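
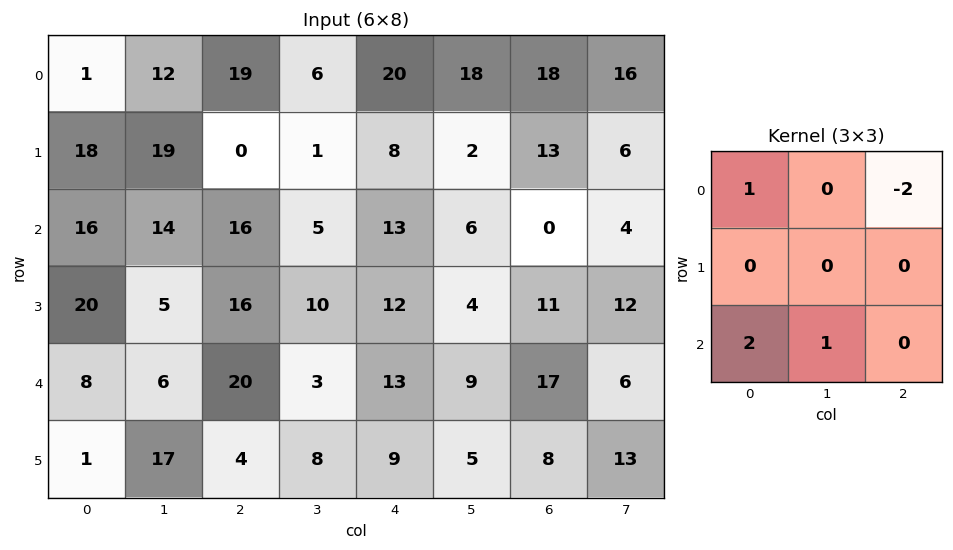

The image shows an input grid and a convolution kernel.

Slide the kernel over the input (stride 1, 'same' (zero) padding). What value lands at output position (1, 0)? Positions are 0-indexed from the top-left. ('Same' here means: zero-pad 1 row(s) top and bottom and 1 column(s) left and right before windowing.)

The receptive field on the zero-padded input at this output position is [0 1 12 / 0 18 19 / 0 16 14]. Elementwise product with the kernel and sum: 0·1 + 12·-2 + 0·2 + 16·1.

-8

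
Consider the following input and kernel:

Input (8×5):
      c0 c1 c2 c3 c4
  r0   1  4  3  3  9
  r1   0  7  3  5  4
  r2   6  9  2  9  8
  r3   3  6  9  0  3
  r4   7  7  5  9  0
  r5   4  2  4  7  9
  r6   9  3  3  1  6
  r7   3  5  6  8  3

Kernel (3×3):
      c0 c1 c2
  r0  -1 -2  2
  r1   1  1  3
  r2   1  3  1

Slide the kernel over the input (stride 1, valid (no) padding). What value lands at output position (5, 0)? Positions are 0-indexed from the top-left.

45

The receptive field on the input at this output position is [4 2 4 / 9 3 3 / 3 5 6]. Elementwise product with the kernel and sum: 4·-1 + 2·-2 + 4·2 + 9·1 + 3·1 + 3·3 + 3·1 + 5·3 + 6·1.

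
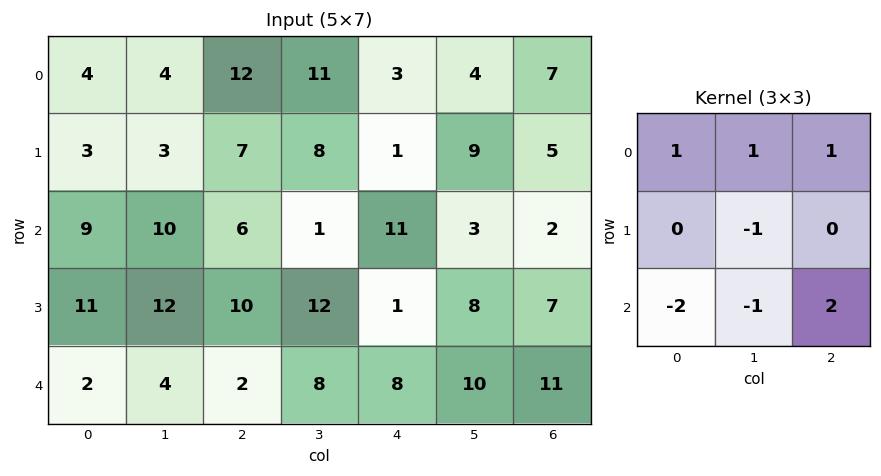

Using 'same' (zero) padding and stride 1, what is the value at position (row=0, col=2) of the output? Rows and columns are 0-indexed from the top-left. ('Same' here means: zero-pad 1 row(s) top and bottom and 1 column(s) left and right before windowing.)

-9

The receptive field on the zero-padded input at this output position is [0 0 0 / 4 12 11 / 3 7 8]. Elementwise product with the kernel and sum: 0·1 + 0·1 + 0·1 + 12·-1 + 3·-2 + 7·-1 + 8·2.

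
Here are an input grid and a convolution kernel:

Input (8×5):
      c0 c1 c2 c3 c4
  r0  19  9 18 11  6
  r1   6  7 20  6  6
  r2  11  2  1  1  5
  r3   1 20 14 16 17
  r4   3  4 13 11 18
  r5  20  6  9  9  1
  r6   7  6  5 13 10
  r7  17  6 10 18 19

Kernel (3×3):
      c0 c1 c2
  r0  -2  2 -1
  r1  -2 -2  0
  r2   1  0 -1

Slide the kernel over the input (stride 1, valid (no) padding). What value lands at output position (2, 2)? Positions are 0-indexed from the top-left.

-70

The receptive field on the input at this output position is [1 1 5 / 14 16 17 / 13 11 18]. Elementwise product with the kernel and sum: 1·-2 + 1·2 + 5·-1 + 14·-2 + 16·-2 + 13·1 + 18·-1.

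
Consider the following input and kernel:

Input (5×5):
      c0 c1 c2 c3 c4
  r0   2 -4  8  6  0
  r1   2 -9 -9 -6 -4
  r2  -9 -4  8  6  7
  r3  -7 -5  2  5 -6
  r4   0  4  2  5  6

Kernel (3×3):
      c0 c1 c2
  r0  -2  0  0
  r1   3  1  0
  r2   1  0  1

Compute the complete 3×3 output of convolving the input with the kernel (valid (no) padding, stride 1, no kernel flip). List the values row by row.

-8 -26 -34
-40 14 44
-6 4 3

Output[0,0]: The receptive field on the input at this output position is [2 -4 8 / 2 -9 -9 / -9 -4 8]. Elementwise product with the kernel and sum: 2·-2 + 2·3 + -9·1 + -9·1 + 8·1.
Output[0,1]: The receptive field on the input at this output position is [-4 8 6 / -9 -9 -6 / -4 8 6]. Elementwise product with the kernel and sum: -4·-2 + -9·3 + -9·1 + -4·1 + 6·1.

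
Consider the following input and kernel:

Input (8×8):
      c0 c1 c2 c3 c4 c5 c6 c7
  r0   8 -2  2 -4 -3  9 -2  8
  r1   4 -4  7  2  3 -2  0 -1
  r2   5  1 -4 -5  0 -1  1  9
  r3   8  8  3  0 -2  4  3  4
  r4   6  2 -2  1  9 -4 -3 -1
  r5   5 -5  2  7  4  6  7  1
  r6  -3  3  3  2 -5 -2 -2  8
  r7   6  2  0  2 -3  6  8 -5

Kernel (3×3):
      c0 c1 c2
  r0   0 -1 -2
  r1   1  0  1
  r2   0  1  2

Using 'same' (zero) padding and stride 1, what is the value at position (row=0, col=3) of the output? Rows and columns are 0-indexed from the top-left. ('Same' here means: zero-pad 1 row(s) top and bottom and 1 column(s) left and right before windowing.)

7

The receptive field on the zero-padded input at this output position is [0 0 0 / 2 -4 -3 / 7 2 3]. Elementwise product with the kernel and sum: 0·-1 + 0·-2 + 2·1 + -3·1 + 2·1 + 3·2.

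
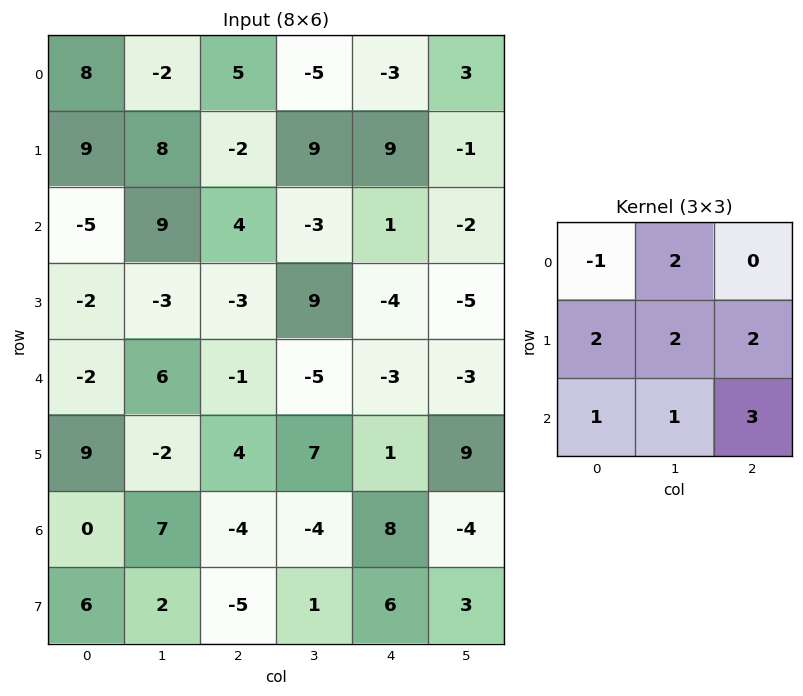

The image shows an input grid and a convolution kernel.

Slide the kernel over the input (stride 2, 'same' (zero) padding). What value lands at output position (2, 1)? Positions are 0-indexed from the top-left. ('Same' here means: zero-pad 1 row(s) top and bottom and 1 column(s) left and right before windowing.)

The receptive field on the zero-padded input at this output position is [-3 -3 9 / 6 -1 -5 / -2 4 7]. Elementwise product with the kernel and sum: -3·-1 + -3·2 + 6·2 + -1·2 + -5·2 + -2·1 + 4·1 + 7·3.

20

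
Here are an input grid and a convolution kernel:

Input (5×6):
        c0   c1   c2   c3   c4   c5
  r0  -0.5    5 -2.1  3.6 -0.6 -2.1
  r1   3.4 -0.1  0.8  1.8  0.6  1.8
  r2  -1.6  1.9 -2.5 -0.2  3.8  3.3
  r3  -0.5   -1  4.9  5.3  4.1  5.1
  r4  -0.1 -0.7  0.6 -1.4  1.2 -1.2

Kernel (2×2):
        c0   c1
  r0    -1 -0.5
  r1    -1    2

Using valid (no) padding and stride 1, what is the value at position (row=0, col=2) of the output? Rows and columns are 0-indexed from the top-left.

The receptive field on the input at this output position is [-2.1 3.6 / 0.8 1.8]. Elementwise product with the kernel and sum: -2.1·-1 + 3.6·-0.5 + 0.8·-1 + 1.8·2.

3.1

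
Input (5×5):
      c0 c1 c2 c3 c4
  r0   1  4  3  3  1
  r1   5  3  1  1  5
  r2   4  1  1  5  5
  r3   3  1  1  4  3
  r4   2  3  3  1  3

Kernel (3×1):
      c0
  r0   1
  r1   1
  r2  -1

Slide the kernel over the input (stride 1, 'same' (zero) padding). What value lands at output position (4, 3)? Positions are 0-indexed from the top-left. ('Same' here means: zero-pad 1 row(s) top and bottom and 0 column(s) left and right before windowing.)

The receptive field on the zero-padded input at this output position is [4 / 1 / 0]. Elementwise product with the kernel and sum: 4·1 + 1·1 + 0·-1.

5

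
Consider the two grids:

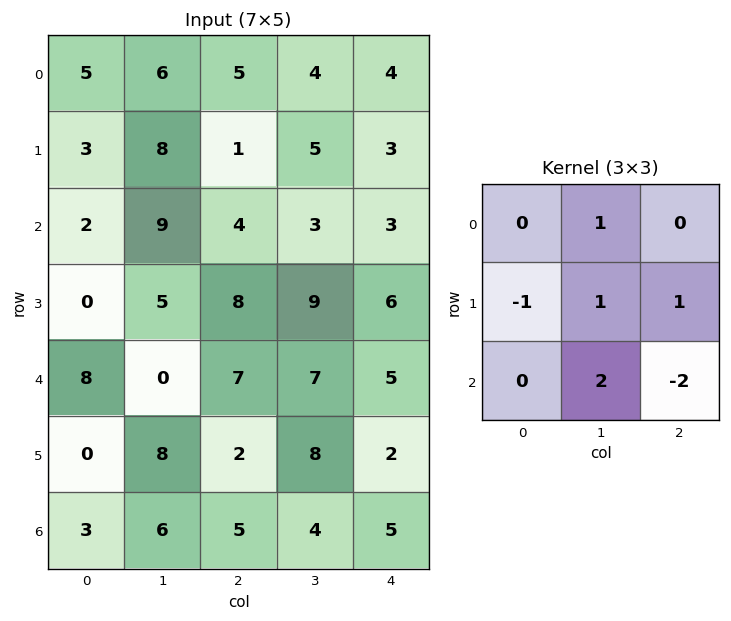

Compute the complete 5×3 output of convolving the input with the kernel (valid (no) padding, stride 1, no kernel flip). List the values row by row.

Output[0,0]: The receptive field on the input at this output position is [5 6 5 / 3 8 1 / 2 9 4]. Elementwise product with the kernel and sum: 6·1 + 3·-1 + 8·1 + 1·1 + 9·2 + 4·-2.
Output[0,1]: The receptive field on the input at this output position is [6 5 4 / 8 1 5 / 9 4 3]. Elementwise product with the kernel and sum: 5·1 + 8·-1 + 1·1 + 5·1 + 4·2 + 3·-2.

22 5 11
13 -3 13
8 16 14
16 10 26
12 11 13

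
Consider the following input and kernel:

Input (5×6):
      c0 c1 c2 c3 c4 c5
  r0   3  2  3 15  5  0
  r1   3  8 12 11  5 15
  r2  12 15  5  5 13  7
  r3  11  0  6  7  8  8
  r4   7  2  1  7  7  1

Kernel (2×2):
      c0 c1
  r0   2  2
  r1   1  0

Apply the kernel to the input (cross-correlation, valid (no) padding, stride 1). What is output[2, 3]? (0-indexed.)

43

The receptive field on the input at this output position is [5 13 / 7 8]. Elementwise product with the kernel and sum: 5·2 + 13·2 + 7·1.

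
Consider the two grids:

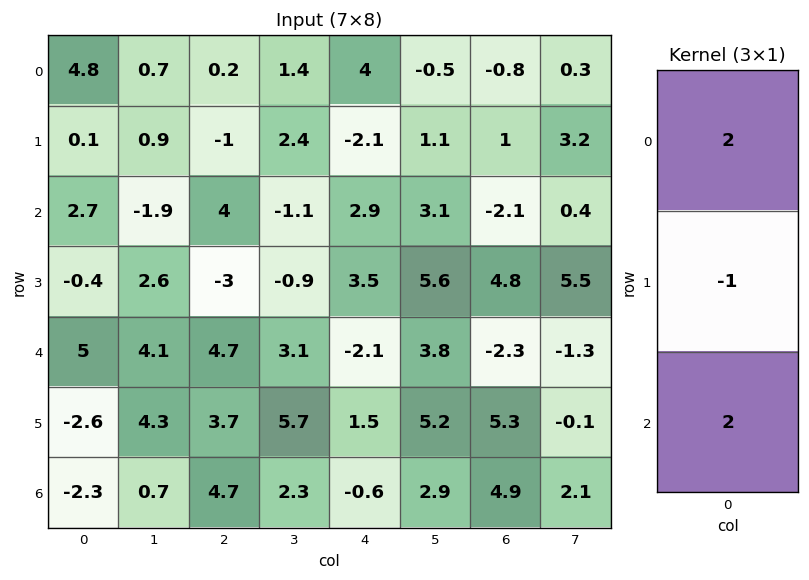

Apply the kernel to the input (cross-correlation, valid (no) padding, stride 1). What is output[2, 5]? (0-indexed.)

8.2

The receptive field on the input at this output position is [3.1 / 5.6 / 3.8]. Elementwise product with the kernel and sum: 3.1·2 + 5.6·-1 + 3.8·2.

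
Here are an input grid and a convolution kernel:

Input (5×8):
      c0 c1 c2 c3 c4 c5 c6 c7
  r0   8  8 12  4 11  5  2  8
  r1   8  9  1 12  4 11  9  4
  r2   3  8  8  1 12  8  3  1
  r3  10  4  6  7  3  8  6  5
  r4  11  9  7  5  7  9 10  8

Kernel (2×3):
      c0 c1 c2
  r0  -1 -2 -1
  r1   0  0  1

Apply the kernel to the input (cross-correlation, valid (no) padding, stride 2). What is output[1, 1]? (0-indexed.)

-19

The receptive field on the input at this output position is [8 1 12 / 6 7 3]. Elementwise product with the kernel and sum: 8·-1 + 1·-2 + 12·-1 + 3·1.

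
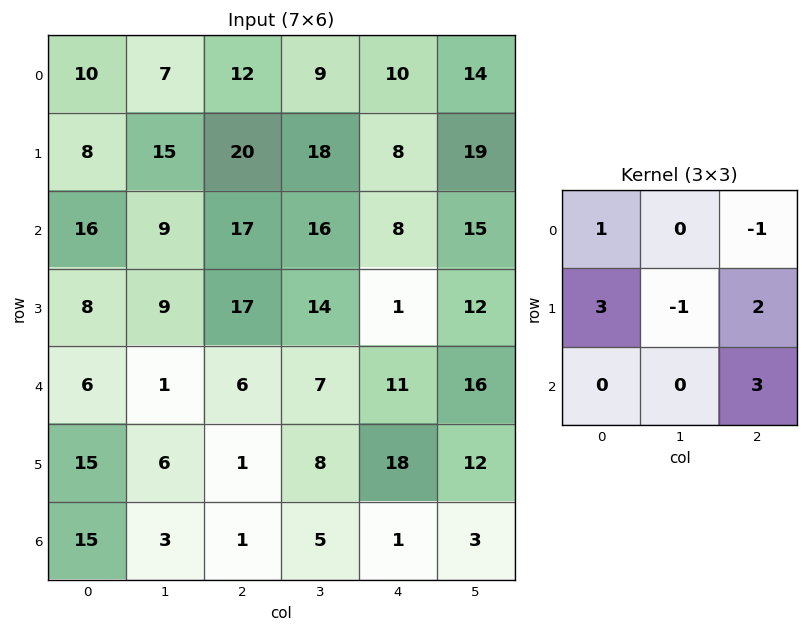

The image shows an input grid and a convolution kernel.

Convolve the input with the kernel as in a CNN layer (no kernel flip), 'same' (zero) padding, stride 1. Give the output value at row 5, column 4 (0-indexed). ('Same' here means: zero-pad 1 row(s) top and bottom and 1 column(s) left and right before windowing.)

The receptive field on the zero-padded input at this output position is [7 11 16 / 8 18 12 / 5 1 3]. Elementwise product with the kernel and sum: 7·1 + 16·-1 + 8·3 + 18·-1 + 12·2 + 3·3.

30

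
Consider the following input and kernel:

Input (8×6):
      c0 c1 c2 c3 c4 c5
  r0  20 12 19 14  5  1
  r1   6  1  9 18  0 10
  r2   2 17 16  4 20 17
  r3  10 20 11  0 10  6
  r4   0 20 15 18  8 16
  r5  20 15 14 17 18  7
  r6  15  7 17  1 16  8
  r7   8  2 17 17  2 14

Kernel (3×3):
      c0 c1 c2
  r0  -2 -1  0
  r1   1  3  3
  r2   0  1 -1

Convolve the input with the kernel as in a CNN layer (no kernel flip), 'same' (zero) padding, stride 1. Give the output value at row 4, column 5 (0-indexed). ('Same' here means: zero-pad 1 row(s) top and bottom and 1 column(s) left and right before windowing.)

37

The receptive field on the zero-padded input at this output position is [10 6 0 / 8 16 0 / 18 7 0]. Elementwise product with the kernel and sum: 10·-2 + 6·-1 + 8·1 + 16·3 + 0·3 + 7·1 + 0·-1.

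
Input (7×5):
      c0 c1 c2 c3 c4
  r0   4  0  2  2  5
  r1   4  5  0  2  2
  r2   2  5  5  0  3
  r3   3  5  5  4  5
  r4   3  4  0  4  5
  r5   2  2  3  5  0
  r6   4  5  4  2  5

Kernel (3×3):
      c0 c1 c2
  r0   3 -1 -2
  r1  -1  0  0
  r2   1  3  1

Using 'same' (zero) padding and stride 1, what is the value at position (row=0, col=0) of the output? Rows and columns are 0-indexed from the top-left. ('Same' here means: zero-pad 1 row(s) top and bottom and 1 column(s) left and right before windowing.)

The receptive field on the zero-padded input at this output position is [0 0 0 / 0 4 0 / 0 4 5]. Elementwise product with the kernel and sum: 0·3 + 0·-1 + 0·-2 + 0·-1 + 0·1 + 4·3 + 5·1.

17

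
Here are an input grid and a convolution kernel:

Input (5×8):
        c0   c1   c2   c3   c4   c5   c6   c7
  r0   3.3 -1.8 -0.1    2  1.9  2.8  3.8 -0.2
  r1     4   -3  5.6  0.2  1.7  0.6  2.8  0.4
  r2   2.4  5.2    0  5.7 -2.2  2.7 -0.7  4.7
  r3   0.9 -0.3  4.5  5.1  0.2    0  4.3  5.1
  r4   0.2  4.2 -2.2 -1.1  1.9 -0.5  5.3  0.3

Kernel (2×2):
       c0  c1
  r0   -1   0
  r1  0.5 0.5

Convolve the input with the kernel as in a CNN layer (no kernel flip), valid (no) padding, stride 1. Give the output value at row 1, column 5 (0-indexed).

0.4

The receptive field on the input at this output position is [0.6 2.8 / 2.7 -0.7]. Elementwise product with the kernel and sum: 0.6·-1 + 2.7·0.5 + -0.7·0.5.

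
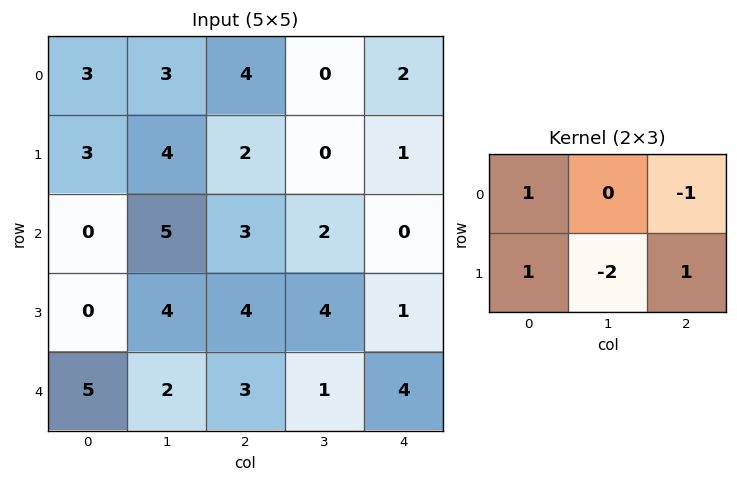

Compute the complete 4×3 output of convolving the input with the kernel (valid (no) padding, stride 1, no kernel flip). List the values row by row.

Output[0,0]: The receptive field on the input at this output position is [3 3 4 / 3 4 2]. Elementwise product with the kernel and sum: 3·1 + 4·-1 + 3·1 + 4·-2 + 2·1.
Output[0,1]: The receptive field on the input at this output position is [3 4 0 / 4 2 0]. Elementwise product with the kernel and sum: 3·1 + 0·-1 + 4·1 + 2·-2 + 0·1.

-4 3 5
-6 5 0
-7 3 0
0 -3 8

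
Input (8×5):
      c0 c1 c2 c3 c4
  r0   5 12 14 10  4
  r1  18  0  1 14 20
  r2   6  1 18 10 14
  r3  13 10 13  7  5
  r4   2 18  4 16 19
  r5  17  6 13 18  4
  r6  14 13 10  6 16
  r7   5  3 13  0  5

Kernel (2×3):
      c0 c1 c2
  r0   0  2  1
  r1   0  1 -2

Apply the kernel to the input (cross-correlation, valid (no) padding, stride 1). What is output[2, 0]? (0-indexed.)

The receptive field on the input at this output position is [6 1 18 / 13 10 13]. Elementwise product with the kernel and sum: 1·2 + 18·1 + 10·1 + 13·-2.

4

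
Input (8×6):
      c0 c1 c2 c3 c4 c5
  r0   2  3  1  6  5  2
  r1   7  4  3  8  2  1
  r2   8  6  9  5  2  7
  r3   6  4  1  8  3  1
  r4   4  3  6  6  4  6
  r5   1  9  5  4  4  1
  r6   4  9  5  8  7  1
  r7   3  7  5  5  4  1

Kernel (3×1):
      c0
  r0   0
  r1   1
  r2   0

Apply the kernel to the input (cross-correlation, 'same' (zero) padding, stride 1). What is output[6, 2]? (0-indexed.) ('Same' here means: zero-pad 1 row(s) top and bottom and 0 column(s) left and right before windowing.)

The receptive field on the zero-padded input at this output position is [5 / 5 / 5]. Elementwise product with the kernel and sum: 5·1.

5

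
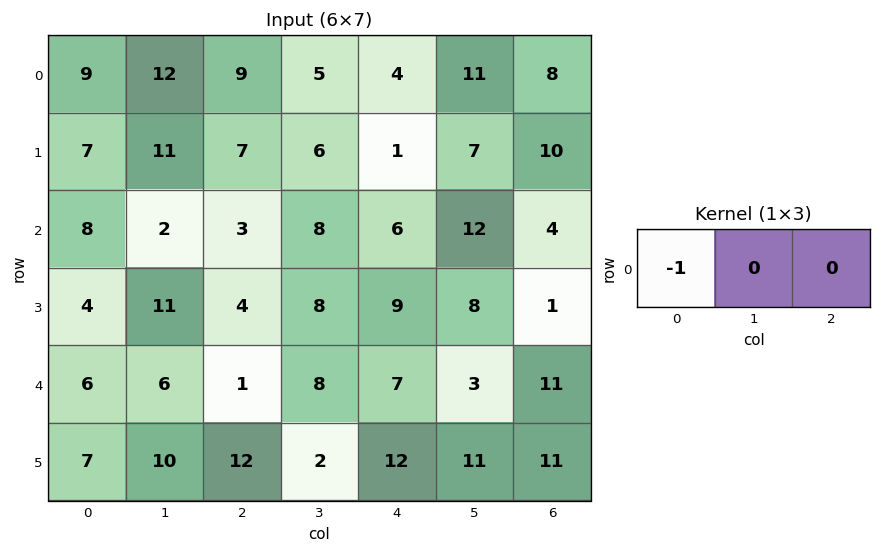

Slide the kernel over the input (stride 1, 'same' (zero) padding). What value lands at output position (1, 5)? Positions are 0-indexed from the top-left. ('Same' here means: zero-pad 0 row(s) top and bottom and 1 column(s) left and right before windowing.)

The receptive field on the zero-padded input at this output position is [1 7 10]. Elementwise product with the kernel and sum: 1·-1.

-1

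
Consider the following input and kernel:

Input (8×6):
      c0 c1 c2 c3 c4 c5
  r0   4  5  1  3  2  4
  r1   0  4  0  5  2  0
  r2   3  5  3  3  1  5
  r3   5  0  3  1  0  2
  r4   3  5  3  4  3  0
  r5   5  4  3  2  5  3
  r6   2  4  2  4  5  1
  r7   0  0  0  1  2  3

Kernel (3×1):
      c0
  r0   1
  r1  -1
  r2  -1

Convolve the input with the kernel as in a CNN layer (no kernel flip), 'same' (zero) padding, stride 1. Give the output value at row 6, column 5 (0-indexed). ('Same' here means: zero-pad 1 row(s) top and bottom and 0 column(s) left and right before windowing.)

-1

The receptive field on the zero-padded input at this output position is [3 / 1 / 3]. Elementwise product with the kernel and sum: 3·1 + 1·-1 + 3·-1.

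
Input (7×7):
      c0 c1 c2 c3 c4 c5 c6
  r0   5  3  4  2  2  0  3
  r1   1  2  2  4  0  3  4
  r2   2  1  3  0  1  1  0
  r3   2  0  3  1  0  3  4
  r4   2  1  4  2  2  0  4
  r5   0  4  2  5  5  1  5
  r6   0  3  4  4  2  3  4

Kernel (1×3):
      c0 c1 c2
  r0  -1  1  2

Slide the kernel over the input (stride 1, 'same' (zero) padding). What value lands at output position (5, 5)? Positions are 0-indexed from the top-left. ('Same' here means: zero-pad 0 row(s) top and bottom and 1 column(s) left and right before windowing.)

The receptive field on the zero-padded input at this output position is [5 1 5]. Elementwise product with the kernel and sum: 5·-1 + 1·1 + 5·2.

6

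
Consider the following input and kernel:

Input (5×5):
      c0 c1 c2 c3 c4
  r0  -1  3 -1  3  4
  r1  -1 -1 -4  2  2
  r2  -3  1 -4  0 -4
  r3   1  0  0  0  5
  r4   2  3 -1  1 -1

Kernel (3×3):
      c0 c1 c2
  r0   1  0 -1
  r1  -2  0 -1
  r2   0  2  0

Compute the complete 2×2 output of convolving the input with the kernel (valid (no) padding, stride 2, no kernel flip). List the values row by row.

Output[0,0]: The receptive field on the input at this output position is [-1 3 -1 / -1 -1 -4 / -3 1 -4]. Elementwise product with the kernel and sum: -1·1 + -1·-1 + -1·-2 + -4·-1 + 1·2.

8 1
5 -3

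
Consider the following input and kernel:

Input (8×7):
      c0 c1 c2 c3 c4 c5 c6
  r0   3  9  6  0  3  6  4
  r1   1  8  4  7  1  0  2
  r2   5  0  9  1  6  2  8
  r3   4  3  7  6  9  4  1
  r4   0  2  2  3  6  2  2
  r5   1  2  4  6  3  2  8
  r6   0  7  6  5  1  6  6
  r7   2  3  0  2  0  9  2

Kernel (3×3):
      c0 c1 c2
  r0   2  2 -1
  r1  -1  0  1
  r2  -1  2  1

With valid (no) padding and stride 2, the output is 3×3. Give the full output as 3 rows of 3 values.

Output[0,0]: The receptive field on the input at this output position is [3 9 6 / 1 8 4 / 5 0 9]. Elementwise product with the kernel and sum: 3·2 + 9·2 + 6·-1 + 1·-1 + 4·1 + 5·-1 + 0·2 + 9·1.
Output[0,1]: The receptive field on the input at this output position is [6 0 3 / 4 7 1 / 9 1 6]. Elementwise product with the kernel and sum: 6·2 + 0·2 + 3·-1 + 4·-1 + 1·1 + 9·-1 + 1·2 + 6·1.

25 5 21
10 26 0
25 8 36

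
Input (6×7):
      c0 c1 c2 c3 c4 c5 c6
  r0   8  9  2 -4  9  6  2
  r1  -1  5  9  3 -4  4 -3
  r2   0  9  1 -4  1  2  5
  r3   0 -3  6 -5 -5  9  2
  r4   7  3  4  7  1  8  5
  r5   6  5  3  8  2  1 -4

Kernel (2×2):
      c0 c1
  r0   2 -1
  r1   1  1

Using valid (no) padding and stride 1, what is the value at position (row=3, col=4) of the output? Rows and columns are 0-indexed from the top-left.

-10

The receptive field on the input at this output position is [-5 9 / 1 8]. Elementwise product with the kernel and sum: -5·2 + 9·-1 + 1·1 + 8·1.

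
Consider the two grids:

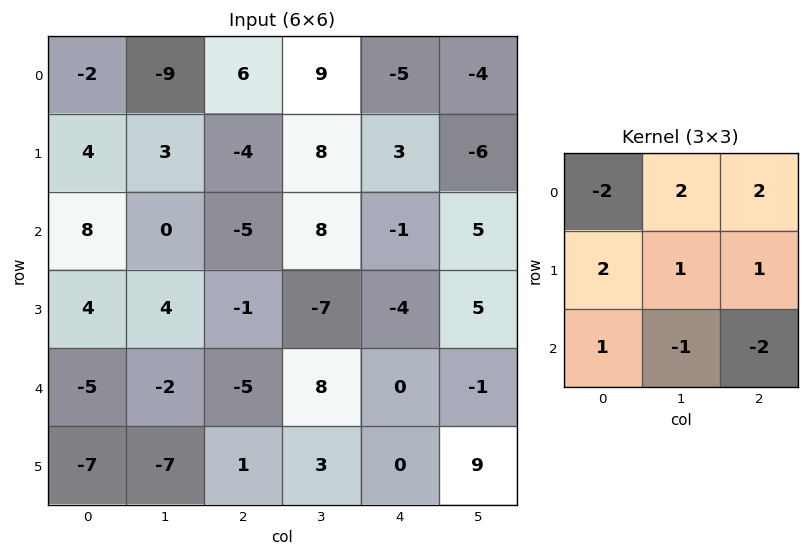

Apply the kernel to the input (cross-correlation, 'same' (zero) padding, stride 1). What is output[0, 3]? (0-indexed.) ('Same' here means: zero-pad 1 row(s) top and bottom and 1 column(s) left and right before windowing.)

-2

The receptive field on the zero-padded input at this output position is [0 0 0 / 6 9 -5 / -4 8 3]. Elementwise product with the kernel and sum: 0·-2 + 0·2 + 0·2 + 6·2 + 9·1 + -5·1 + -4·1 + 8·-1 + 3·-2.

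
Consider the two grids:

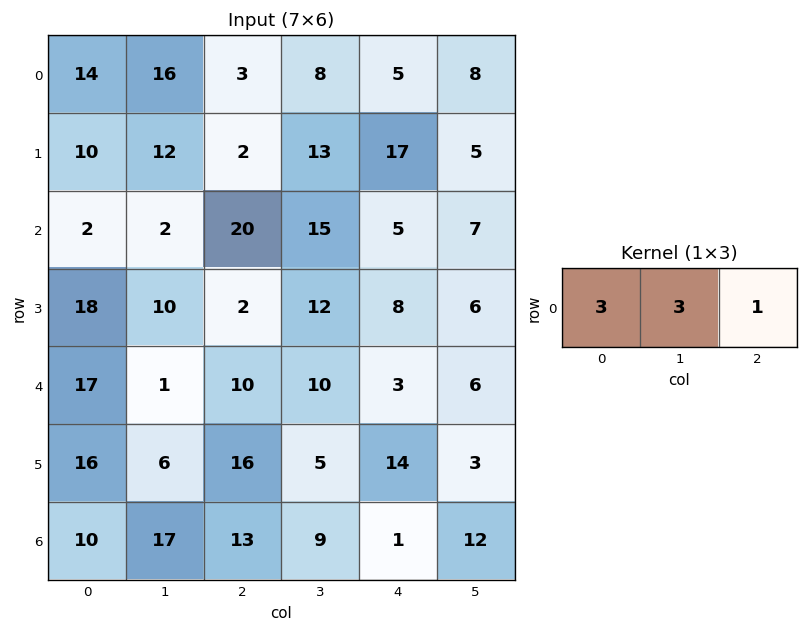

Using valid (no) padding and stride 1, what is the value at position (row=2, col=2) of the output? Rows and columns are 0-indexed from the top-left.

110

The receptive field on the input at this output position is [20 15 5]. Elementwise product with the kernel and sum: 20·3 + 15·3 + 5·1.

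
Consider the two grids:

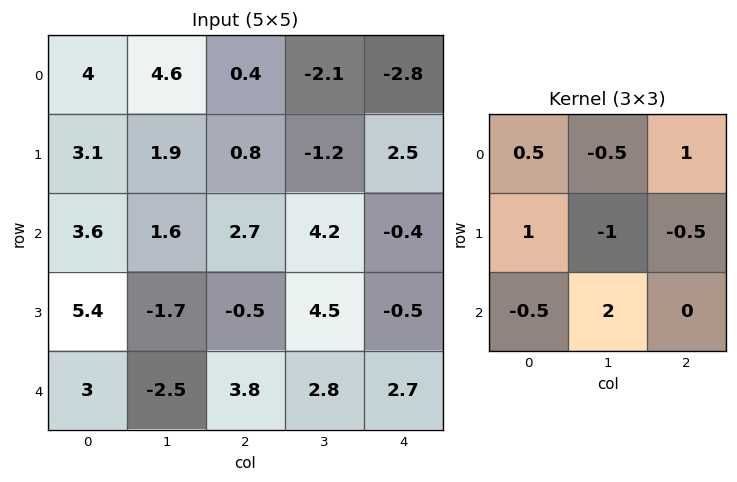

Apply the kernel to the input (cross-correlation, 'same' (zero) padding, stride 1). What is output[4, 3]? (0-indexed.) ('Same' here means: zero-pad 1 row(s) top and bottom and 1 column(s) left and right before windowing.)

-3.35

The receptive field on the zero-padded input at this output position is [-0.5 4.5 -0.5 / 3.8 2.8 2.7 / 0 0 0]. Elementwise product with the kernel and sum: -0.5·0.5 + 4.5·-0.5 + -0.5·1 + 3.8·1 + 2.8·-1 + 2.7·-0.5 + 0·-0.5 + 0·2.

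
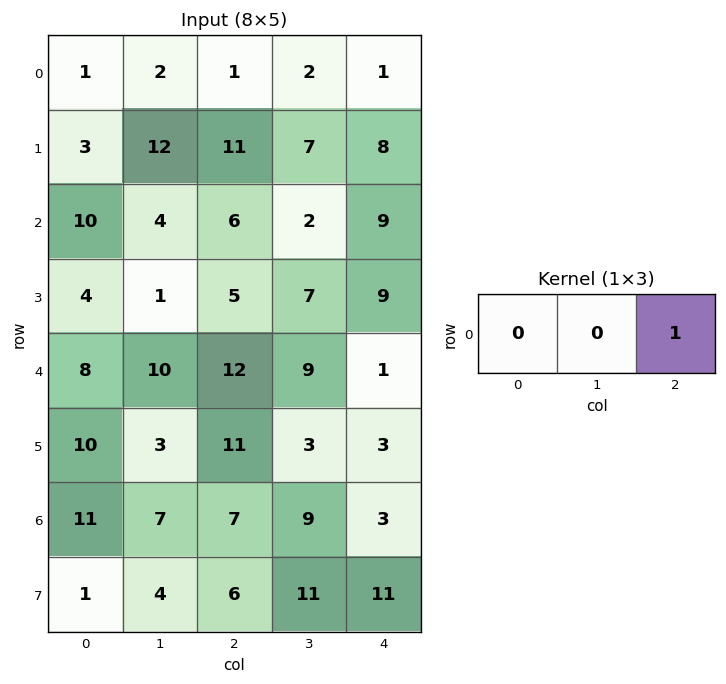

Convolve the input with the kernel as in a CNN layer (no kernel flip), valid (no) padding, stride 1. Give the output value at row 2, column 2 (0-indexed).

9

The receptive field on the input at this output position is [6 2 9]. Elementwise product with the kernel and sum: 9·1.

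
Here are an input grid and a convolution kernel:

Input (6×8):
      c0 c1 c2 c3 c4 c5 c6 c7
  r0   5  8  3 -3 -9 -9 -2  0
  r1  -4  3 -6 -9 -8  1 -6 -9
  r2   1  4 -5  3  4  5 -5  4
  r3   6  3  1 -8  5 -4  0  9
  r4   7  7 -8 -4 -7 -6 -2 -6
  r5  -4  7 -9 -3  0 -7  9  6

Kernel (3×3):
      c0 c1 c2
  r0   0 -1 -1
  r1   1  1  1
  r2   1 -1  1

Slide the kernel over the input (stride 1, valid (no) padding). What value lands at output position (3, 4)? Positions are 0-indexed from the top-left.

5

The receptive field on the input at this output position is [5 -4 0 / -7 -6 -2 / 0 -7 9]. Elementwise product with the kernel and sum: -4·-1 + 0·-1 + -7·1 + -6·1 + -2·1 + 0·1 + -7·-1 + 9·1.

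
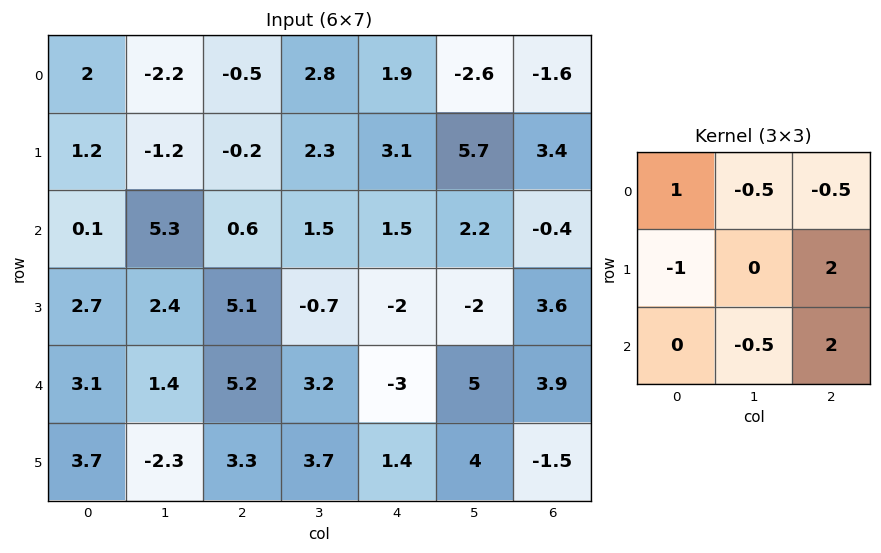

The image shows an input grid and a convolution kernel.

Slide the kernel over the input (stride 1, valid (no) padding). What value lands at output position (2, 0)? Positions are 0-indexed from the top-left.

The receptive field on the input at this output position is [0.1 5.3 0.6 / 2.7 2.4 5.1 / 3.1 1.4 5.2]. Elementwise product with the kernel and sum: 0.1·1 + 5.3·-0.5 + 0.6·-0.5 + 2.7·-1 + 5.1·2 + 1.4·-0.5 + 5.2·2.

14.35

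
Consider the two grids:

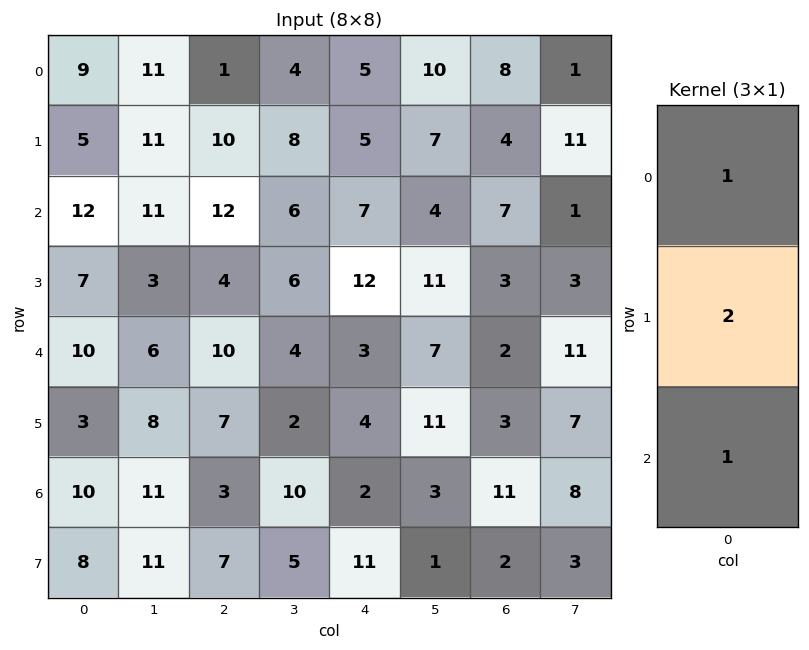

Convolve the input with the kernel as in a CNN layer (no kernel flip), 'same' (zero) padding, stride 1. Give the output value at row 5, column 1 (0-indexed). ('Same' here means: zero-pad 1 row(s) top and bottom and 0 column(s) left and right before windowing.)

33

The receptive field on the zero-padded input at this output position is [6 / 8 / 11]. Elementwise product with the kernel and sum: 6·1 + 8·2 + 11·1.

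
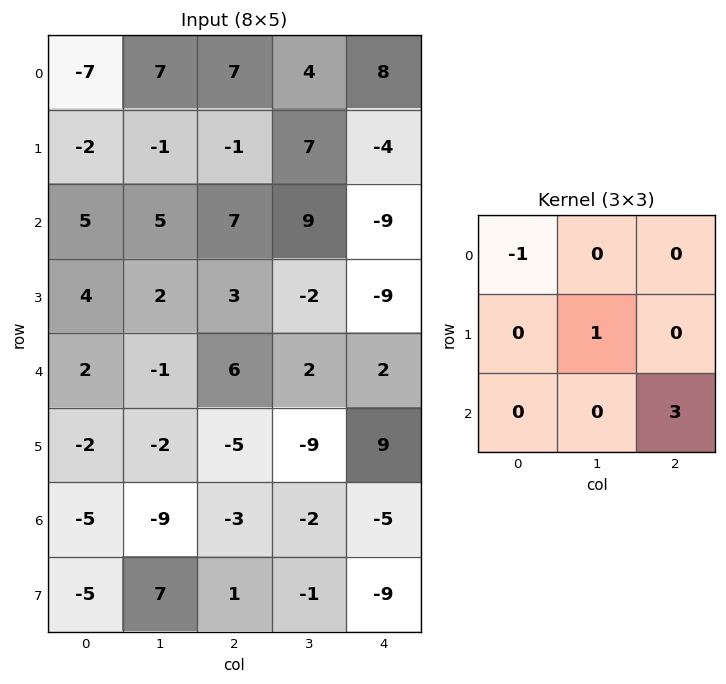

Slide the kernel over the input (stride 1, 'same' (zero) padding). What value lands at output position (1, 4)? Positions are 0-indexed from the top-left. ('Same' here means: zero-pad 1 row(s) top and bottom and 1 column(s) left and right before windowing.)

-8

The receptive field on the zero-padded input at this output position is [4 8 0 / 7 -4 0 / 9 -9 0]. Elementwise product with the kernel and sum: 4·-1 + -4·1 + 0·3.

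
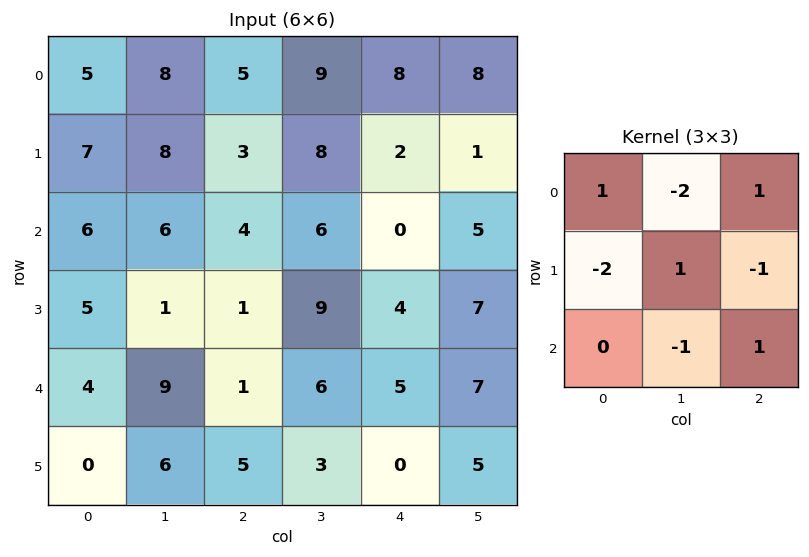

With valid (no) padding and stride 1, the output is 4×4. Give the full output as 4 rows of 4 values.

-17 -12 -11 -9
-16 4 -18 -9
-20 -1 -6 -8
3 -17 -17 -1

Output[0,0]: The receptive field on the input at this output position is [5 8 5 / 7 8 3 / 6 6 4]. Elementwise product with the kernel and sum: 5·1 + 8·-2 + 5·1 + 7·-2 + 8·1 + 3·-1 + 6·-1 + 4·1.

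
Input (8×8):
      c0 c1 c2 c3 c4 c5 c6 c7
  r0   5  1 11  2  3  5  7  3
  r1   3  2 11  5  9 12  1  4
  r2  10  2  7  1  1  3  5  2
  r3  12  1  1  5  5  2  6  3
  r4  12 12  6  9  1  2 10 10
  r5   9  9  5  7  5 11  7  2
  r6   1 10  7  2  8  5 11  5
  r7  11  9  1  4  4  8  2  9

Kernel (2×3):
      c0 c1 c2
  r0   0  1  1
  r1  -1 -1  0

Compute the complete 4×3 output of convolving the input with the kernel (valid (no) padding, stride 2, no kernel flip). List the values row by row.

Output[0,0]: The receptive field on the input at this output position is [5 1 11 / 3 2 11]. Elementwise product with the kernel and sum: 1·1 + 11·1 + 3·-1 + 2·-1.
Output[0,1]: The receptive field on the input at this output position is [11 2 3 / 11 5 9]. Elementwise product with the kernel and sum: 2·1 + 3·1 + 11·-1 + 5·-1.

7 -11 -9
-4 -4 1
0 -2 -4
-3 5 4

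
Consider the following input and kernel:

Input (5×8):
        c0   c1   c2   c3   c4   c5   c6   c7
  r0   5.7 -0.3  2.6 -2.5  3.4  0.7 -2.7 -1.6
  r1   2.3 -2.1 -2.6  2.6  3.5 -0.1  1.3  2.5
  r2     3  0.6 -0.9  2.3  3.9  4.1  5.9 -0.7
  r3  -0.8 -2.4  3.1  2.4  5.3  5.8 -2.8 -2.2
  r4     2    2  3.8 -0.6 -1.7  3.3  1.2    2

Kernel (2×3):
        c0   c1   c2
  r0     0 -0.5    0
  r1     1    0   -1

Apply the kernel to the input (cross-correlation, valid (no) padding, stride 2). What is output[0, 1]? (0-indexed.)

-4.85

The receptive field on the input at this output position is [2.6 -2.5 3.4 / -2.6 2.6 3.5]. Elementwise product with the kernel and sum: -2.5·-0.5 + -2.6·1 + 3.5·-1.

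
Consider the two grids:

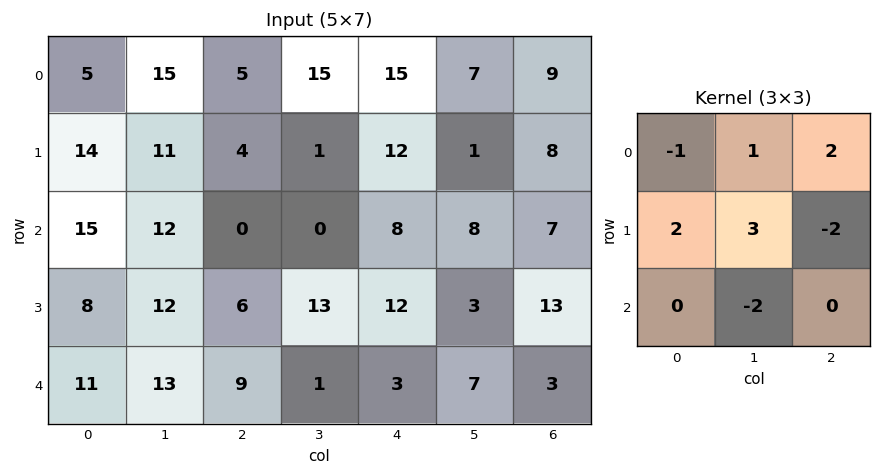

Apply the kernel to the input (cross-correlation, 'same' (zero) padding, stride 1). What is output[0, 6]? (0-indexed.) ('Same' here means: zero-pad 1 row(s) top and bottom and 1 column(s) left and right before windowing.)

25

The receptive field on the zero-padded input at this output position is [0 0 0 / 7 9 0 / 1 8 0]. Elementwise product with the kernel and sum: 0·-1 + 0·1 + 0·2 + 7·2 + 9·3 + 0·-2 + 8·-2.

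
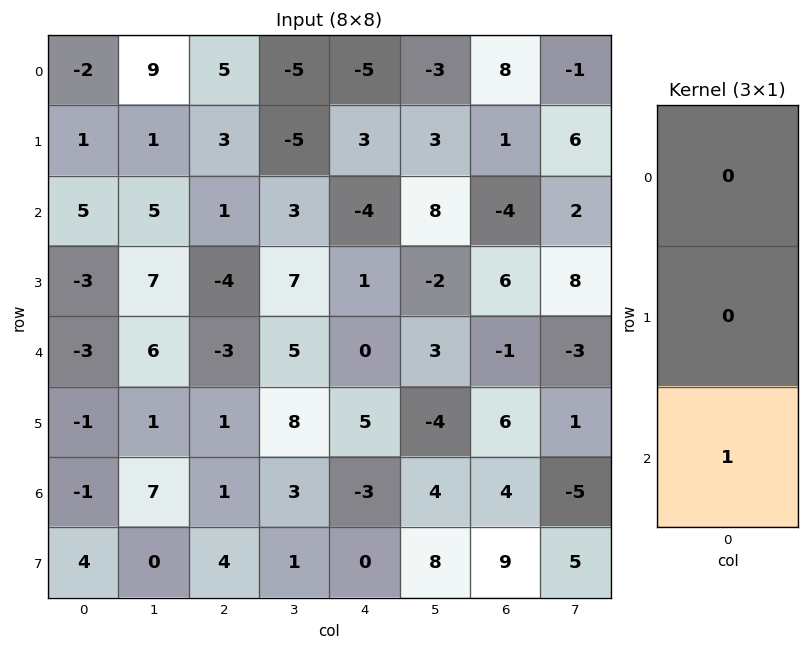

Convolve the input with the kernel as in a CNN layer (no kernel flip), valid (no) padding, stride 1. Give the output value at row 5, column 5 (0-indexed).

The receptive field on the input at this output position is [-4 / 4 / 8]. Elementwise product with the kernel and sum: 8·1.

8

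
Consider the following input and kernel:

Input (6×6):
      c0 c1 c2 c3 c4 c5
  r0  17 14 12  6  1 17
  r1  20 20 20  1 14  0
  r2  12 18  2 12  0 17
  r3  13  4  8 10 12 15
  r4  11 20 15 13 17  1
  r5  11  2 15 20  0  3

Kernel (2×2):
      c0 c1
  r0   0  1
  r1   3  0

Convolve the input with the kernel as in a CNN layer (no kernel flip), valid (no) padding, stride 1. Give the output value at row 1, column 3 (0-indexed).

The receptive field on the input at this output position is [1 14 / 12 0]. Elementwise product with the kernel and sum: 14·1 + 12·3.

50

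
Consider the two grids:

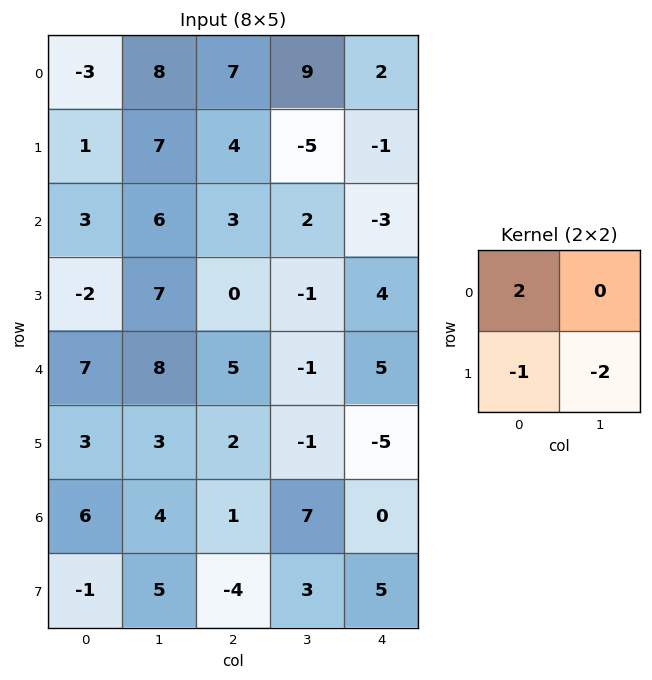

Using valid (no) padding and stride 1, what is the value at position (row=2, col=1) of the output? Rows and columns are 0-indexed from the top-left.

5

The receptive field on the input at this output position is [6 3 / 7 0]. Elementwise product with the kernel and sum: 6·2 + 7·-1 + 0·-2.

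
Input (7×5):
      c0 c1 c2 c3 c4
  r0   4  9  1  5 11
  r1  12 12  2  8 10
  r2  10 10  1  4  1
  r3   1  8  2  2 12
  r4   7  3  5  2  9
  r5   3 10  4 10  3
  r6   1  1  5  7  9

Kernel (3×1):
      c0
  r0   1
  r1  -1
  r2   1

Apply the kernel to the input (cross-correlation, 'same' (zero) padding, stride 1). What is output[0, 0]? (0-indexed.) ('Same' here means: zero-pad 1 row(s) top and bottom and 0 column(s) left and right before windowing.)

The receptive field on the zero-padded input at this output position is [0 / 4 / 12]. Elementwise product with the kernel and sum: 0·1 + 4·-1 + 12·1.

8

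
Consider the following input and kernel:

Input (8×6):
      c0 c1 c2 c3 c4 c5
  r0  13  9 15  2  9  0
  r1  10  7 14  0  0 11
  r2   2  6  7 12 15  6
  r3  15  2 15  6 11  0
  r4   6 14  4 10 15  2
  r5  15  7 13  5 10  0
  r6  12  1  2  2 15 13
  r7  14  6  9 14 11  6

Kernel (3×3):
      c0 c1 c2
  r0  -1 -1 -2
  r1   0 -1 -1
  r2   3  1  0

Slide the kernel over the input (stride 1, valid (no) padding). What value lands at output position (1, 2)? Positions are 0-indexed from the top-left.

The receptive field on the input at this output position is [14 0 0 / 7 12 15 / 15 6 11]. Elementwise product with the kernel and sum: 14·-1 + 0·-1 + 0·-2 + 12·-1 + 15·-1 + 15·3 + 6·1.

10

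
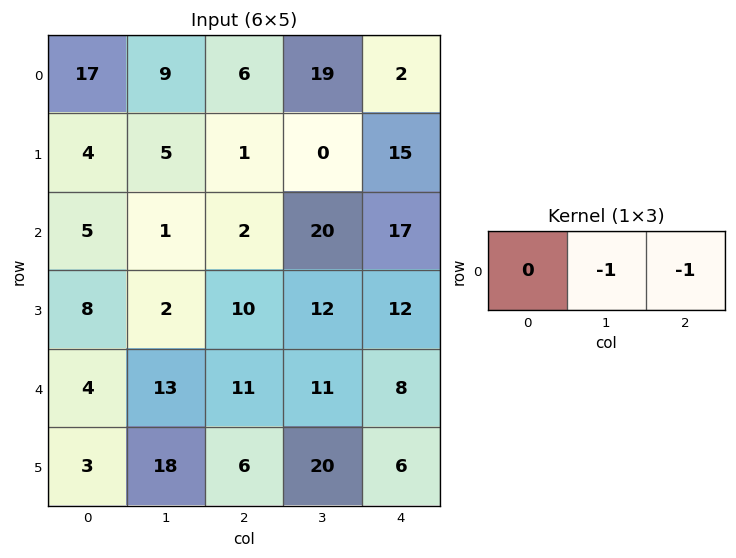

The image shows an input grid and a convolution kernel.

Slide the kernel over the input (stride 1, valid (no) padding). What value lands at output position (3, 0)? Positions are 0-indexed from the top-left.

The receptive field on the input at this output position is [8 2 10]. Elementwise product with the kernel and sum: 2·-1 + 10·-1.

-12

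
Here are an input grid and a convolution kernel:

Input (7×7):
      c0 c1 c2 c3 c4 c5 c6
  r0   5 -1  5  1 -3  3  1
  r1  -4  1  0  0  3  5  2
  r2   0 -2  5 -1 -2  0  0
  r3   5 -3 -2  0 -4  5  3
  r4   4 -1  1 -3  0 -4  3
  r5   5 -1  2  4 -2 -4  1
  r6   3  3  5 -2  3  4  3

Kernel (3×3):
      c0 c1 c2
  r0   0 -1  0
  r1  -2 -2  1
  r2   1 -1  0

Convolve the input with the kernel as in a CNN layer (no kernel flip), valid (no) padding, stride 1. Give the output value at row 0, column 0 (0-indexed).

9

The receptive field on the input at this output position is [5 -1 5 / -4 1 0 / 0 -2 5]. Elementwise product with the kernel and sum: -1·-1 + -4·-2 + 1·-2 + 0·1 + 0·1 + -2·-1.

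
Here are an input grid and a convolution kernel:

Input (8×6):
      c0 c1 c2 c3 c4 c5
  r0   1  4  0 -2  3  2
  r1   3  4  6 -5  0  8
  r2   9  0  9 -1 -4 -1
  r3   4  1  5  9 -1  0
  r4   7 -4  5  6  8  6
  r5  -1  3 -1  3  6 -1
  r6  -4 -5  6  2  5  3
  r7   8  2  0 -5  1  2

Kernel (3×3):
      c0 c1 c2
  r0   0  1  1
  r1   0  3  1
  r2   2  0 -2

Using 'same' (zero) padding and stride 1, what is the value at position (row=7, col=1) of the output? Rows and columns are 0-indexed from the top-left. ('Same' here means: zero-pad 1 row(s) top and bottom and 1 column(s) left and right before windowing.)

7

The receptive field on the zero-padded input at this output position is [-4 -5 6 / 8 2 0 / 0 0 0]. Elementwise product with the kernel and sum: -5·1 + 6·1 + 2·3 + 0·1 + 0·2 + 0·-2.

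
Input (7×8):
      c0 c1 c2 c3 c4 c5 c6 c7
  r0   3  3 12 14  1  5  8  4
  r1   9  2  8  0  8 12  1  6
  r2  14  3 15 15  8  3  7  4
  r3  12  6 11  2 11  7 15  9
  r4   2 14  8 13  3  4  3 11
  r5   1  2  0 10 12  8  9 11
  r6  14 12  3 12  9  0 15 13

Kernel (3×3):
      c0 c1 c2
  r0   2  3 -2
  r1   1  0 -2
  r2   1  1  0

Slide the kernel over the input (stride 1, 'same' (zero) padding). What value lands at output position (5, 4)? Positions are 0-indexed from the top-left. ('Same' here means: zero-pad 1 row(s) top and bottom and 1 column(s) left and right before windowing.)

The receptive field on the zero-padded input at this output position is [13 3 4 / 10 12 8 / 12 9 0]. Elementwise product with the kernel and sum: 13·2 + 3·3 + 4·-2 + 10·1 + 8·-2 + 12·1 + 9·1.

42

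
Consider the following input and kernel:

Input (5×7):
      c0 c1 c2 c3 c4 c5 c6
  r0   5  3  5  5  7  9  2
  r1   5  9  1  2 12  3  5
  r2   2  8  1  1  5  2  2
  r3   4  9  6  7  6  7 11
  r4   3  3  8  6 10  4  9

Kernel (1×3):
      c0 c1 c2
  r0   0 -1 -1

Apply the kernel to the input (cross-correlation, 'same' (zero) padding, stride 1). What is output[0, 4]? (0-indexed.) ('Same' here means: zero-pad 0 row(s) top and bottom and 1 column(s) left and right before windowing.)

-16

The receptive field on the zero-padded input at this output position is [5 7 9]. Elementwise product with the kernel and sum: 7·-1 + 9·-1.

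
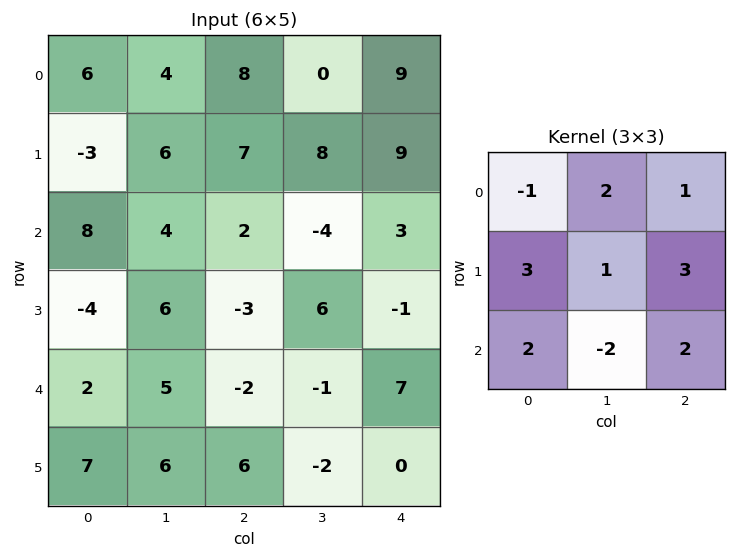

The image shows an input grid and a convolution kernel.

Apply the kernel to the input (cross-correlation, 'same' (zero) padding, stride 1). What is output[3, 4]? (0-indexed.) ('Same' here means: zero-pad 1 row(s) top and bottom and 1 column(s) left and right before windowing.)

11

The receptive field on the zero-padded input at this output position is [-4 3 0 / 6 -1 0 / -1 7 0]. Elementwise product with the kernel and sum: -4·-1 + 3·2 + 0·1 + 6·3 + -1·1 + 0·3 + -1·2 + 7·-2 + 0·2.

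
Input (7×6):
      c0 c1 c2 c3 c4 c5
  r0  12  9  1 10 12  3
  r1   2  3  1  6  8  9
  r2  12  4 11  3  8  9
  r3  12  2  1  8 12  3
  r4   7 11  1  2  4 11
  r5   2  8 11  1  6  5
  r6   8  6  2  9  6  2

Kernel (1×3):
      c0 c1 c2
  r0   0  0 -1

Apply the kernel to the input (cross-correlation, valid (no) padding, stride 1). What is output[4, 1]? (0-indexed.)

-2

The receptive field on the input at this output position is [11 1 2]. Elementwise product with the kernel and sum: 2·-1.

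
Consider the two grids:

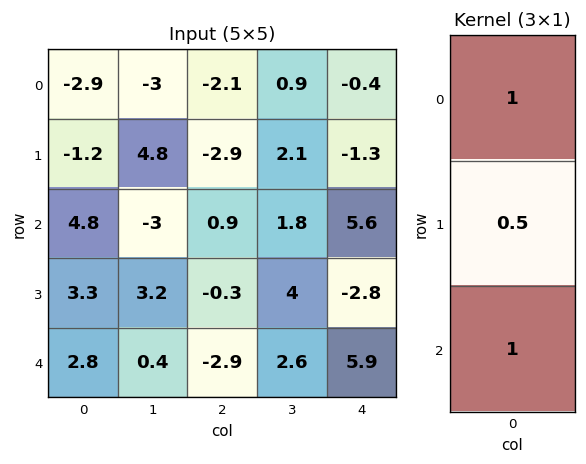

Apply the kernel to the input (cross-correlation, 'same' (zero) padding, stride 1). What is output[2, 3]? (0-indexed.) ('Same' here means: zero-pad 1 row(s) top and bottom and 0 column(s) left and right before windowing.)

The receptive field on the zero-padded input at this output position is [2.1 / 1.8 / 4]. Elementwise product with the kernel and sum: 2.1·1 + 1.8·0.5 + 4·1.

7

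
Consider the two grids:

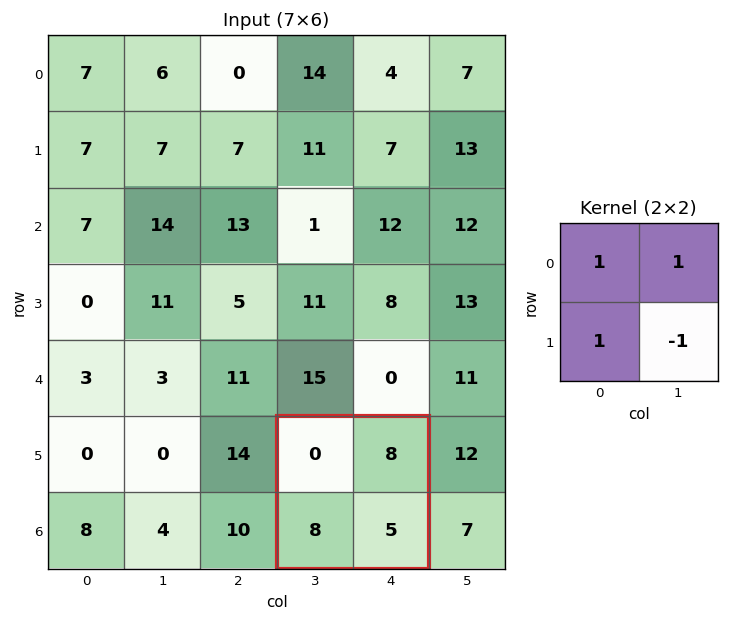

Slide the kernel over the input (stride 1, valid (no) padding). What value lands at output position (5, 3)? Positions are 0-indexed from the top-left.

The receptive field on the input at this output position is [0 8 / 8 5]. Elementwise product with the kernel and sum: 0·1 + 8·1 + 8·1 + 5·-1.

11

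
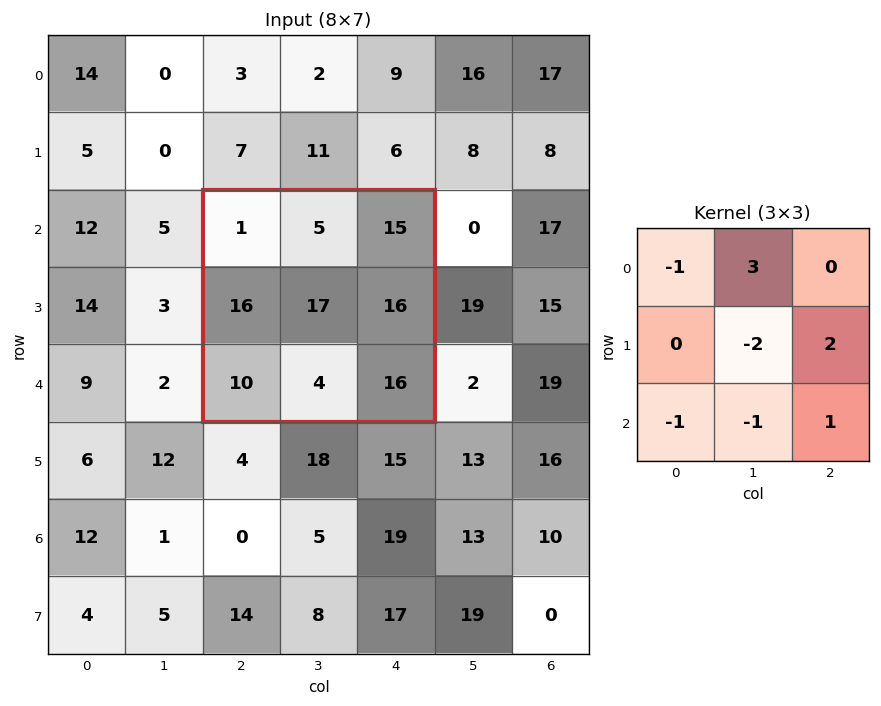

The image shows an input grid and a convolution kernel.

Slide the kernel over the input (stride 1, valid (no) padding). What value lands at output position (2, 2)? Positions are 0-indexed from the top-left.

The receptive field on the input at this output position is [1 5 15 / 16 17 16 / 10 4 16]. Elementwise product with the kernel and sum: 1·-1 + 5·3 + 17·-2 + 16·2 + 10·-1 + 4·-1 + 16·1.

14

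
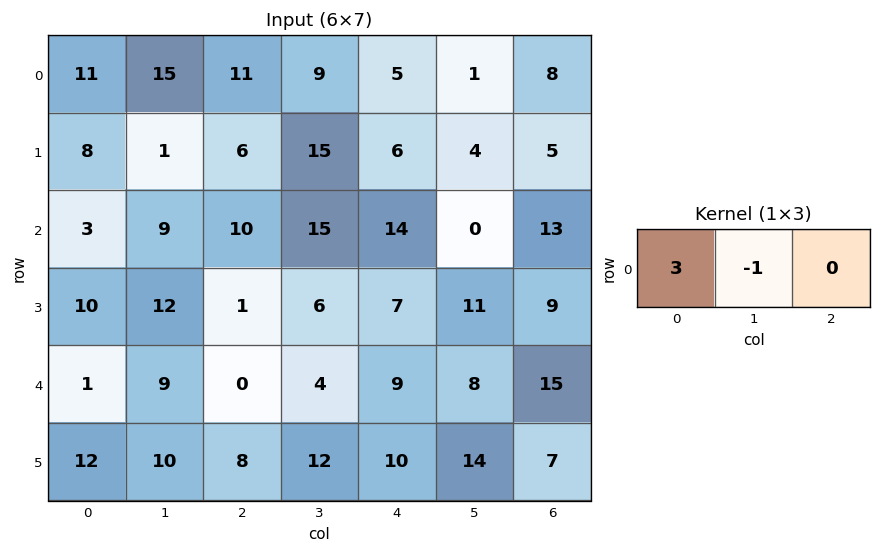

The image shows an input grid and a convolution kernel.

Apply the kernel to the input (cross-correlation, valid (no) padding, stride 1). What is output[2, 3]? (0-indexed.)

31

The receptive field on the input at this output position is [15 14 0]. Elementwise product with the kernel and sum: 15·3 + 14·-1.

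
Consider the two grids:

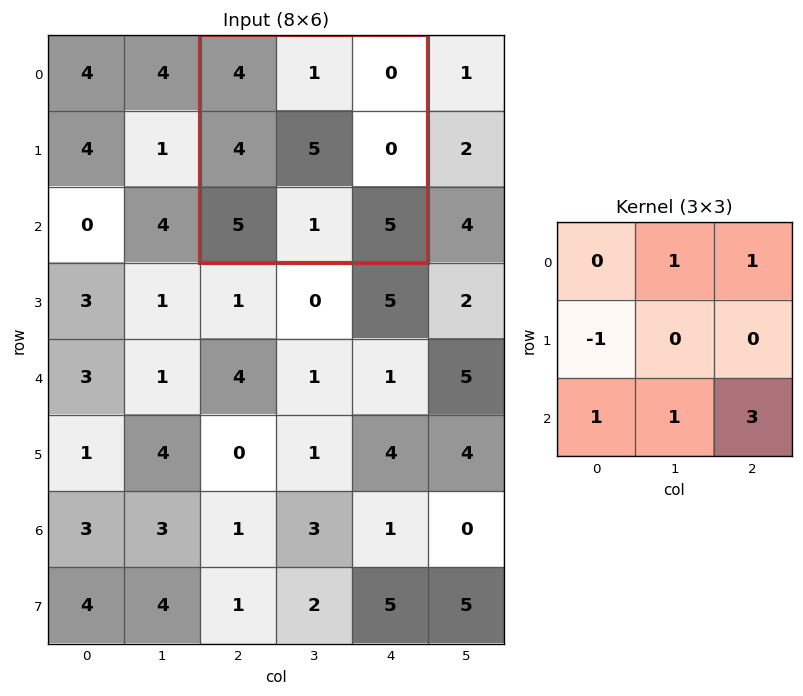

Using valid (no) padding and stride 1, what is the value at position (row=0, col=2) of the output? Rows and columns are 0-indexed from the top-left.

The receptive field on the input at this output position is [4 1 0 / 4 5 0 / 5 1 5]. Elementwise product with the kernel and sum: 1·1 + 0·1 + 4·-1 + 5·1 + 1·1 + 5·3.

18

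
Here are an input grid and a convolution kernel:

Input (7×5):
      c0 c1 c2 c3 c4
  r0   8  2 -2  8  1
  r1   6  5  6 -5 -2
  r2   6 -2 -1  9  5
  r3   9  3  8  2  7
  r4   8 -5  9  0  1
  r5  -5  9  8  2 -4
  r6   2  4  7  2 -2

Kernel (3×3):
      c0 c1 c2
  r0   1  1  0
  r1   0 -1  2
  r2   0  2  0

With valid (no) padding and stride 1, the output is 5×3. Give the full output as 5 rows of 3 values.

13 -18 25
17 46 6
7 11 20
53 18 16
18 14 3

Output[0,0]: The receptive field on the input at this output position is [8 2 -2 / 6 5 6 / 6 -2 -1]. Elementwise product with the kernel and sum: 8·1 + 2·1 + 5·-1 + 6·2 + -2·2.
Output[0,1]: The receptive field on the input at this output position is [2 -2 8 / 5 6 -5 / -2 -1 9]. Elementwise product with the kernel and sum: 2·1 + -2·1 + 6·-1 + -5·2 + -1·2.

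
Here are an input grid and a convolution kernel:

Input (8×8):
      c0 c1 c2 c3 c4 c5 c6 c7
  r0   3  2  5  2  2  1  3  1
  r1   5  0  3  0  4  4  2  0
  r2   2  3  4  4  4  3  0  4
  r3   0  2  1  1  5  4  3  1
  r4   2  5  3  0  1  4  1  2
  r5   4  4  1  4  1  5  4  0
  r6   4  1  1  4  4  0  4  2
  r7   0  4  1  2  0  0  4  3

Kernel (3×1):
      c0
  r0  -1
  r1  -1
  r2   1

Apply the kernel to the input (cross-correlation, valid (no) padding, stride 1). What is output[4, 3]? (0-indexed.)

0

The receptive field on the input at this output position is [0 / 4 / 4]. Elementwise product with the kernel and sum: 0·-1 + 4·-1 + 4·1.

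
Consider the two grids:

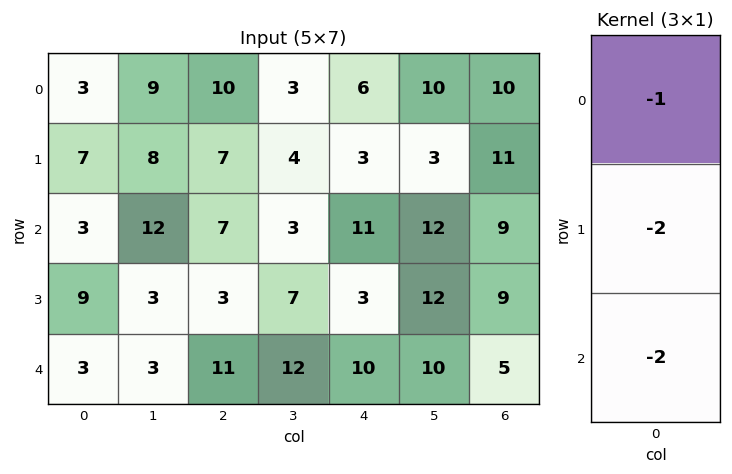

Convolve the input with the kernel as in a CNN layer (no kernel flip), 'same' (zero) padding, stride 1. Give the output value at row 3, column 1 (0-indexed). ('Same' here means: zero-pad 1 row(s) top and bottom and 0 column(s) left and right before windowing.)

-24

The receptive field on the zero-padded input at this output position is [12 / 3 / 3]. Elementwise product with the kernel and sum: 12·-1 + 3·-2 + 3·-2.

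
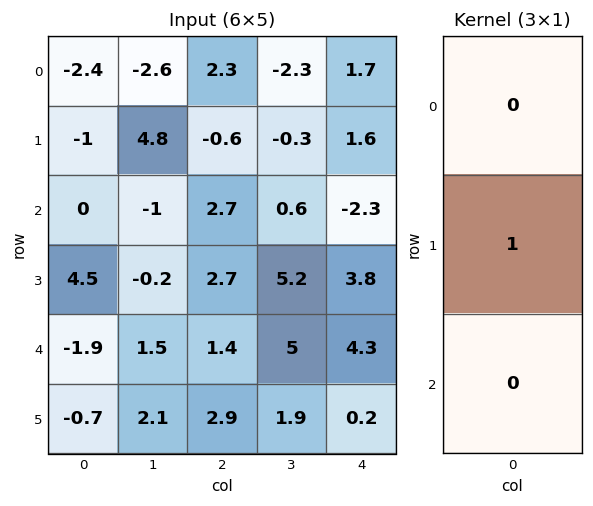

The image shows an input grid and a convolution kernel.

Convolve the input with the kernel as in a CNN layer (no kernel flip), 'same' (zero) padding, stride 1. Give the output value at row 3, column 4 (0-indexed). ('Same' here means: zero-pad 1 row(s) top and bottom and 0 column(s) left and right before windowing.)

3.8

The receptive field on the zero-padded input at this output position is [-2.3 / 3.8 / 4.3]. Elementwise product with the kernel and sum: 3.8·1.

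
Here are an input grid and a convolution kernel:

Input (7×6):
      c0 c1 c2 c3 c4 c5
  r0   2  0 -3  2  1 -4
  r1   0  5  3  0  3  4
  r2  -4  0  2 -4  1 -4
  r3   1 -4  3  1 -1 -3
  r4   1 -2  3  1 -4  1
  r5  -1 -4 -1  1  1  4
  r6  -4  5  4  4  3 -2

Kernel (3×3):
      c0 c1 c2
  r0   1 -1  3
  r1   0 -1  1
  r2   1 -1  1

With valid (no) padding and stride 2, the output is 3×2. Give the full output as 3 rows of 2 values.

-11 8
15 5
10 -7

Output[0,0]: The receptive field on the input at this output position is [2 0 -3 / 0 5 3 / -4 0 2]. Elementwise product with the kernel and sum: 2·1 + 0·-1 + -3·3 + 5·-1 + 3·1 + -4·1 + 0·-1 + 2·1.
Output[0,1]: The receptive field on the input at this output position is [-3 2 1 / 3 0 3 / 2 -4 1]. Elementwise product with the kernel and sum: -3·1 + 2·-1 + 1·3 + 0·-1 + 3·1 + 2·1 + -4·-1 + 1·1.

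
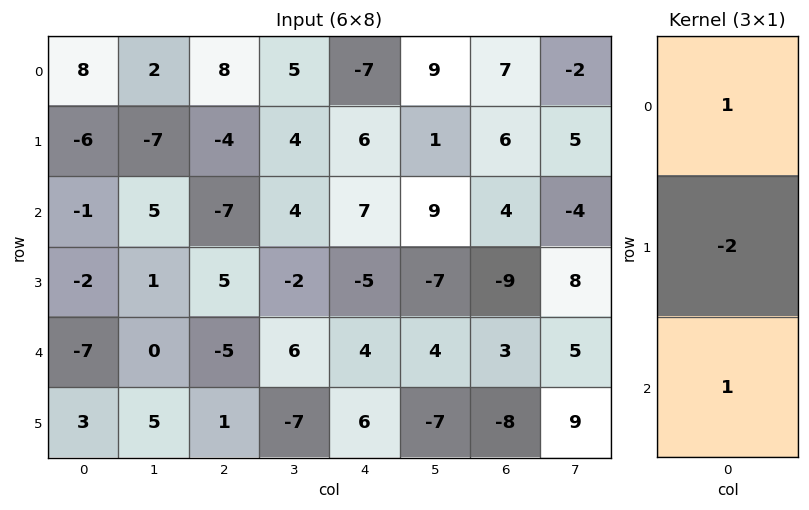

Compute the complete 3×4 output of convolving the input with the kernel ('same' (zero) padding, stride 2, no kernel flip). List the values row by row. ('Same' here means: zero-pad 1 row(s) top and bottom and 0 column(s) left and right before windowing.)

Output[0,0]: The receptive field on the zero-padded input at this output position is [0 / 8 / -6]. Elementwise product with the kernel and sum: 0·1 + 8·-2 + -6·1.
Output[0,1]: The receptive field on the zero-padded input at this output position is [0 / 8 / -4]. Elementwise product with the kernel and sum: 0·1 + 8·-2 + -4·1.

-22 -20 20 -8
-6 15 -13 -11
15 16 -7 -23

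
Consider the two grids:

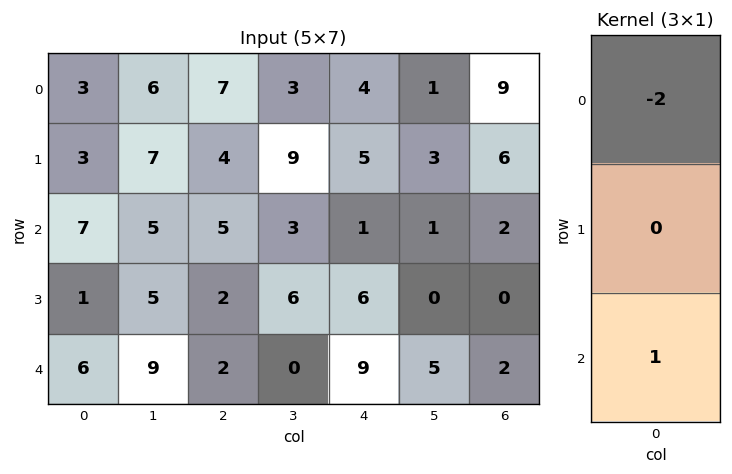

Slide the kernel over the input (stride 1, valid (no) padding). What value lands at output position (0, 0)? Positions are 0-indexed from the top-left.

1

The receptive field on the input at this output position is [3 / 3 / 7]. Elementwise product with the kernel and sum: 3·-2 + 7·1.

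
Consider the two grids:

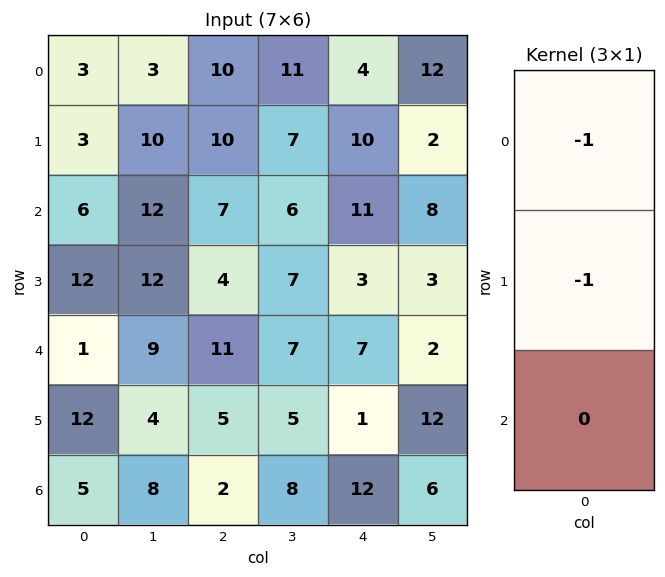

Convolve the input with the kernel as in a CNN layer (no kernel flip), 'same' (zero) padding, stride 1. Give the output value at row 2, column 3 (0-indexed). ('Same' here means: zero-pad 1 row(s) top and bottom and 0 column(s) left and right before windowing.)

The receptive field on the zero-padded input at this output position is [7 / 6 / 7]. Elementwise product with the kernel and sum: 7·-1 + 6·-1.

-13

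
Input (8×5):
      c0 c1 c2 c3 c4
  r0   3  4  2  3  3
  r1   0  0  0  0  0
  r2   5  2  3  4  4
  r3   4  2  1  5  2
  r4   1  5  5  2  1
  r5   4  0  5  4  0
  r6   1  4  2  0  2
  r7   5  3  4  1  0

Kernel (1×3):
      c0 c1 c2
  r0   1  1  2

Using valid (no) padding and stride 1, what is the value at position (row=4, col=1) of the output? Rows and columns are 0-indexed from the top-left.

The receptive field on the input at this output position is [5 5 2]. Elementwise product with the kernel and sum: 5·1 + 5·1 + 2·2.

14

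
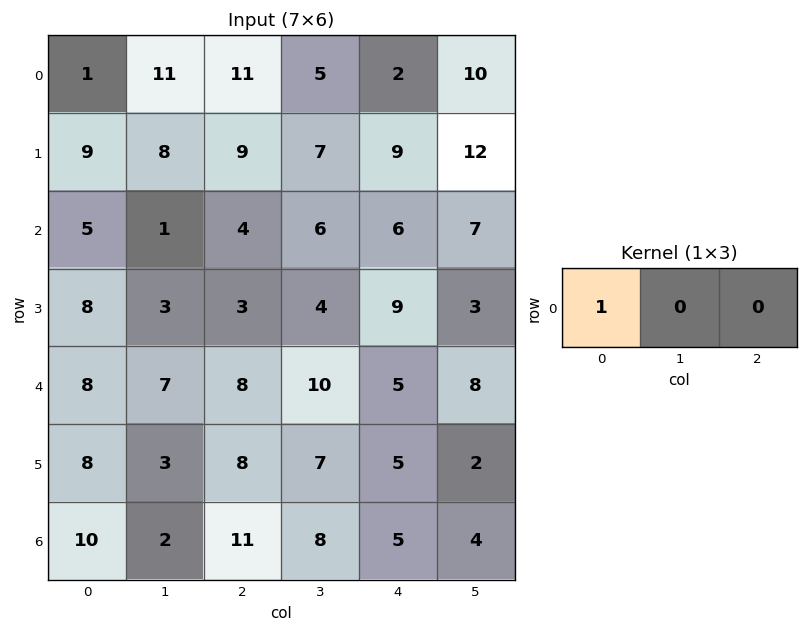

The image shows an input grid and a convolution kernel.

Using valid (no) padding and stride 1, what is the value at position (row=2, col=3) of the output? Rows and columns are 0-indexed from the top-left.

The receptive field on the input at this output position is [6 6 7]. Elementwise product with the kernel and sum: 6·1.

6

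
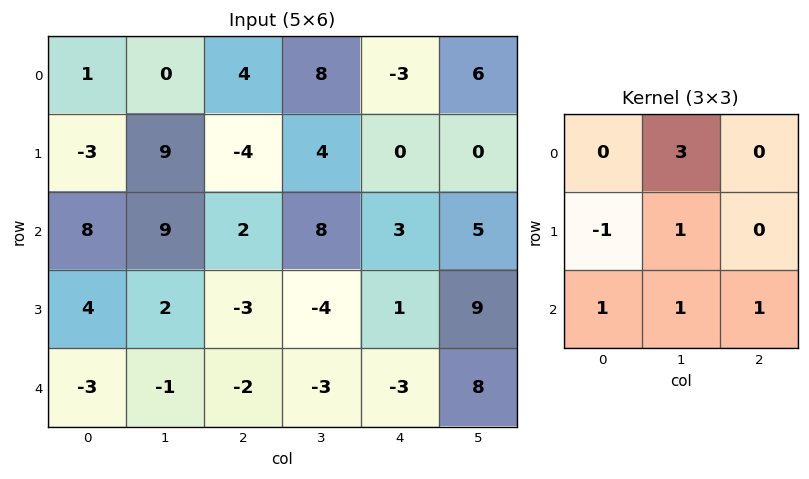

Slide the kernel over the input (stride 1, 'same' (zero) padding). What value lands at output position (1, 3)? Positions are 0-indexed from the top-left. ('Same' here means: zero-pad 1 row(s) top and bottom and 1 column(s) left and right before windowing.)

45

The receptive field on the zero-padded input at this output position is [4 8 -3 / -4 4 0 / 2 8 3]. Elementwise product with the kernel and sum: 8·3 + -4·-1 + 4·1 + 2·1 + 8·1 + 3·1.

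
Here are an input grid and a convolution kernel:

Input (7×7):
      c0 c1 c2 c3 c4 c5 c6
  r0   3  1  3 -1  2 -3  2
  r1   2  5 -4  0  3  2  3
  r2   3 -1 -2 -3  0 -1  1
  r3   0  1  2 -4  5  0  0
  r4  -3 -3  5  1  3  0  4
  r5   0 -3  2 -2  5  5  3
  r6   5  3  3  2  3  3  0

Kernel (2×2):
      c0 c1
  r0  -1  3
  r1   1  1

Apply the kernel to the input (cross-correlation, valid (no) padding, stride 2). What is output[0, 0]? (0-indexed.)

The receptive field on the input at this output position is [3 1 / 2 5]. Elementwise product with the kernel and sum: 3·-1 + 1·3 + 2·1 + 5·1.

7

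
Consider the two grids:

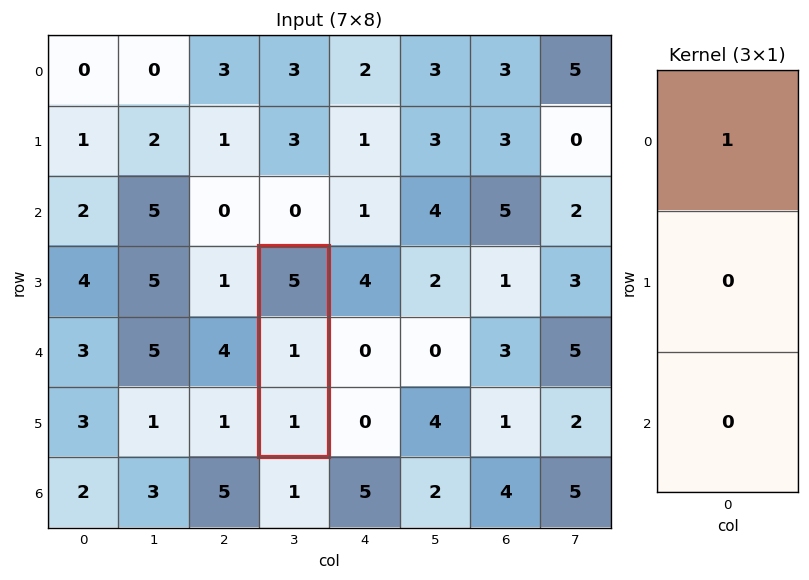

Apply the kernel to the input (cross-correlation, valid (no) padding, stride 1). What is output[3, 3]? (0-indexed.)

5

The receptive field on the input at this output position is [5 / 1 / 1]. Elementwise product with the kernel and sum: 5·1.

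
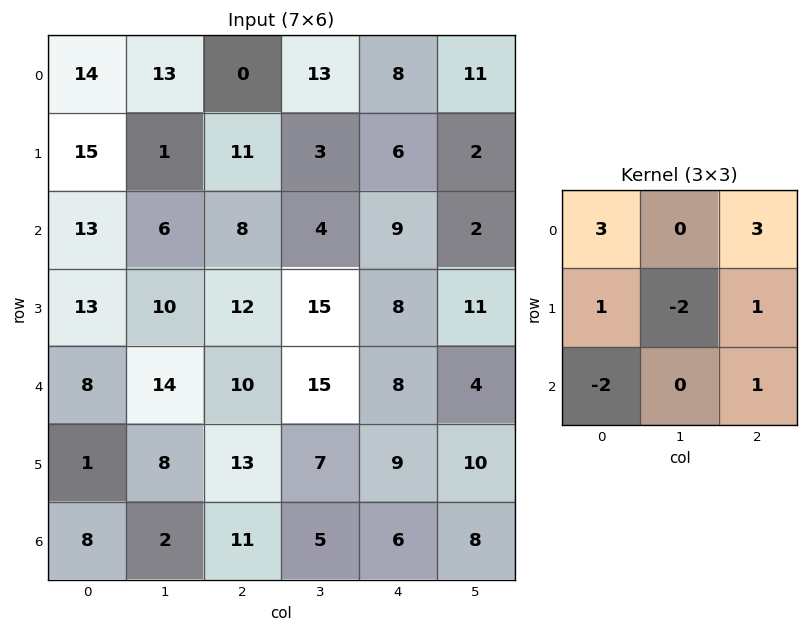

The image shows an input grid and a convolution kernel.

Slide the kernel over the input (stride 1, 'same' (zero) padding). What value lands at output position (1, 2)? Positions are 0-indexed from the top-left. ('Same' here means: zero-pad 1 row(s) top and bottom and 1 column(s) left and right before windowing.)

52

The receptive field on the zero-padded input at this output position is [13 0 13 / 1 11 3 / 6 8 4]. Elementwise product with the kernel and sum: 13·3 + 13·3 + 1·1 + 11·-2 + 3·1 + 6·-2 + 4·1.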